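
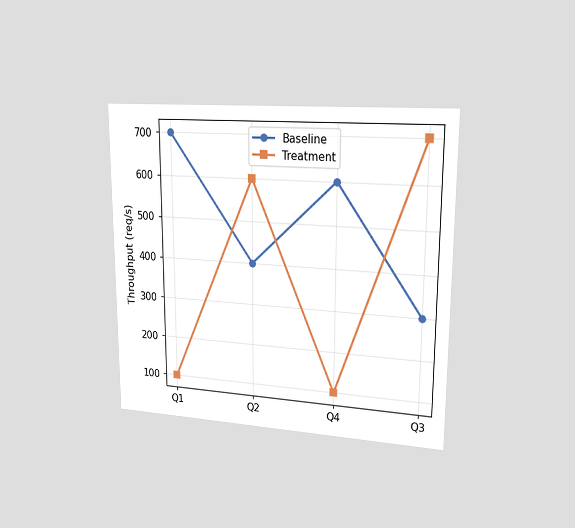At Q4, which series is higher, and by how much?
Baseline, by 500req/s

The chart is viewed slightly from the right. At Q4, Baseline sits above the other line by 500req/s.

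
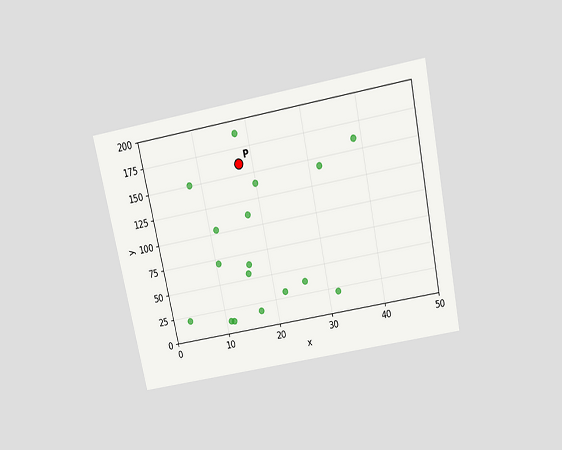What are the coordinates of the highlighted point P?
(17.5, 160)

The chart is tilted about 12° counter-clockwise and viewed slightly from above. Following the gridlines from P to each axis, P sits at (17.5, 160).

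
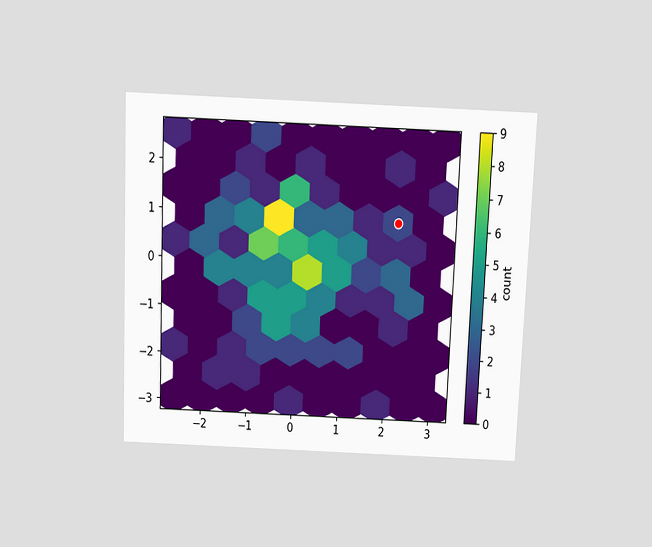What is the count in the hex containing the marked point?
2

The chart is tilted about 2° clockwise and viewed slightly from above. The marked hex reads 2 on the colorbar.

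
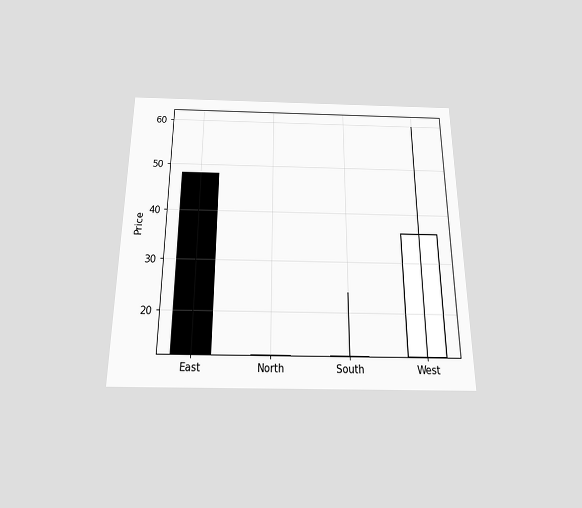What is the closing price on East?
12

The chart is viewed slightly from below. The East candle closes at 12.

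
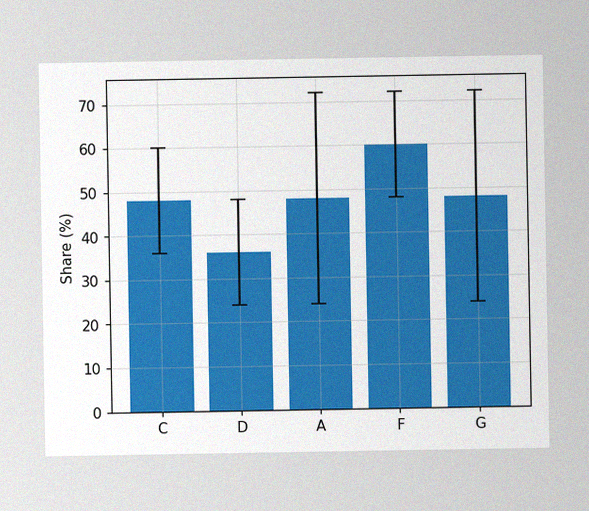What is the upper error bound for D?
48%

The image has some photo noise and uneven lighting. The D bar's upper whisker reaches 48%.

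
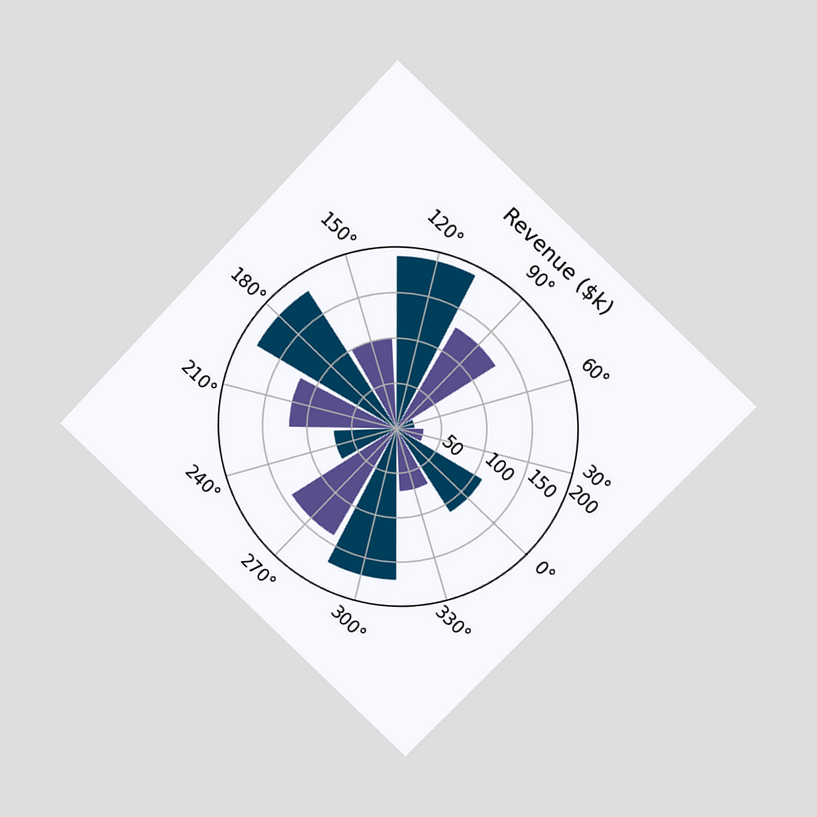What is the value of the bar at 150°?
$100k

The chart is tilted about 44° clockwise and viewed at a slight angle. The bar at 150° reaches $100k on the radial axis.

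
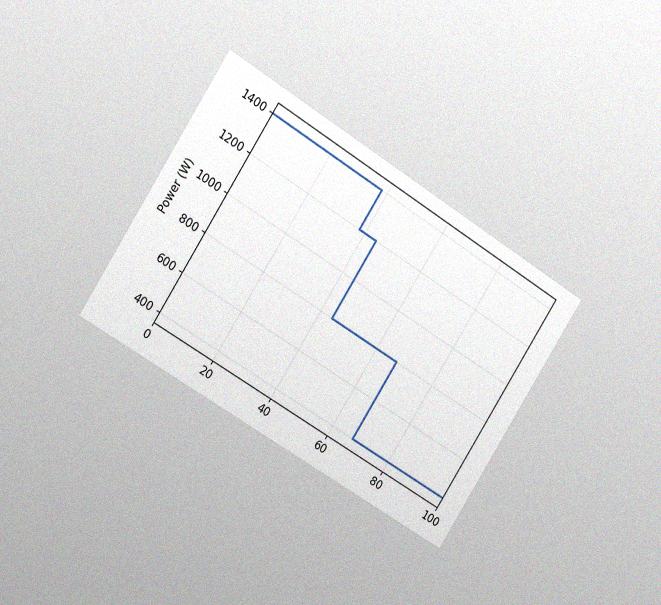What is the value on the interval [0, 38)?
The chart is tilted about 32° clockwise and viewed slightly from the left, with some photo noise. On [0, 38) the step sits at 1400W.

1400W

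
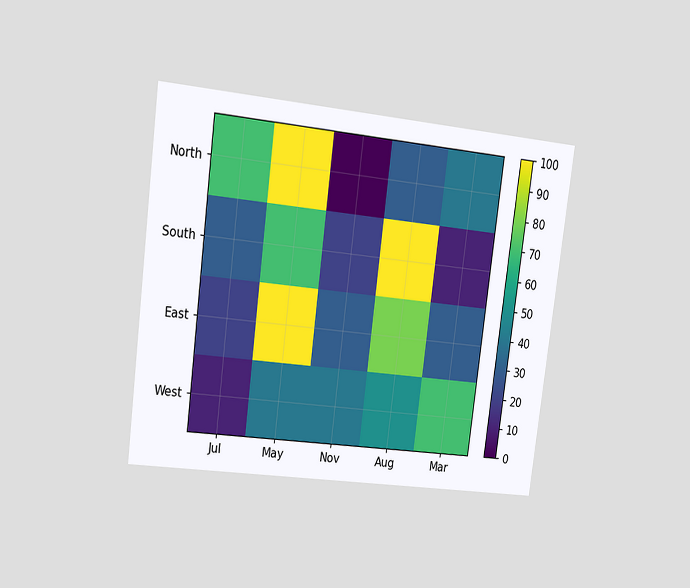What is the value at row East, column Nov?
The chart is tilted about 7° clockwise and viewed at a slight angle. Matching cell (East, Nov) against the colorbar gives 30.

30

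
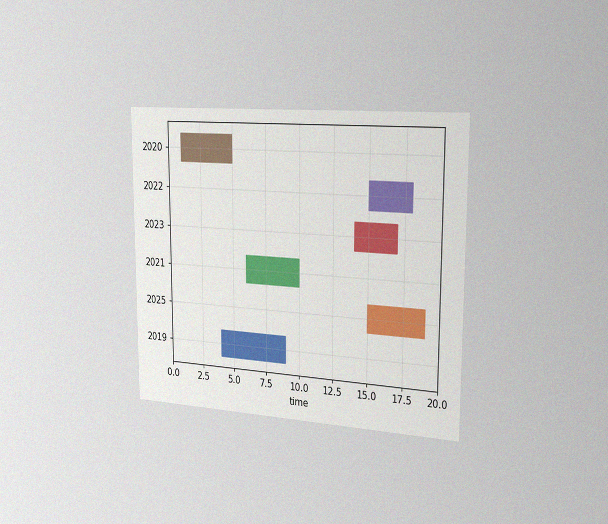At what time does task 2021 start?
6

The chart is viewed slightly from the right, with some photo noise. The 2021 bar begins at t=6.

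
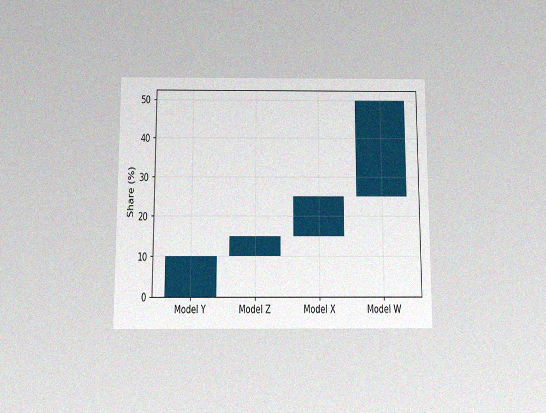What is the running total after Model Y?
10%

The chart is viewed slightly from below, with some photo noise. After Model Y the running total reaches 10%.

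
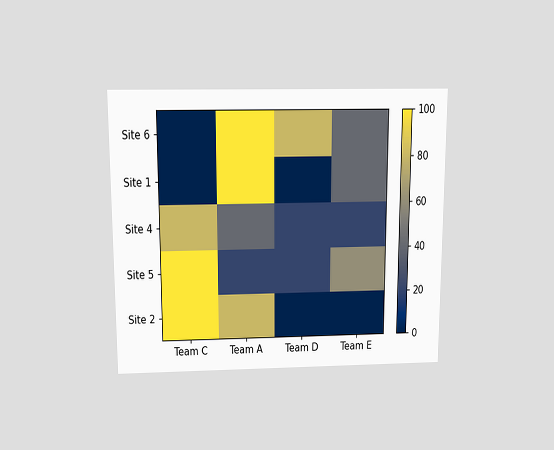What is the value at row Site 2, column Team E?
The chart is viewed slightly from above. Matching cell (Site 2, Team E) against the colorbar gives 0.

0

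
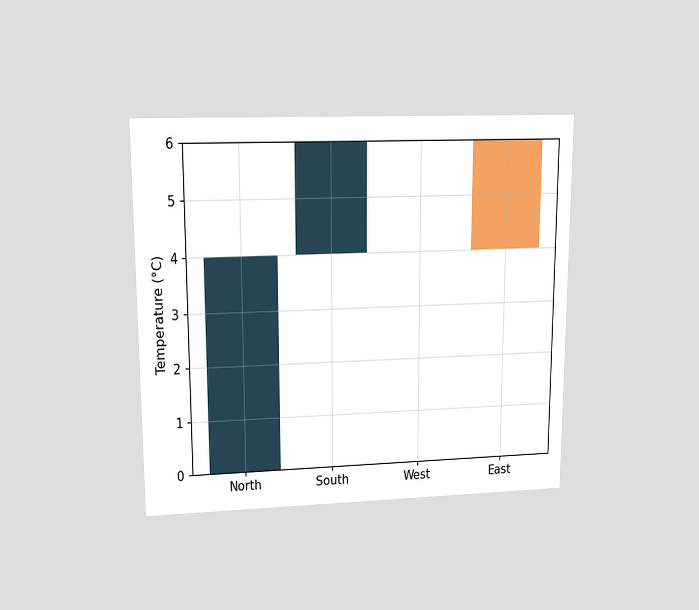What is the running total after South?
6°C

The chart is viewed at a slight angle. After South the running total reaches 6°C.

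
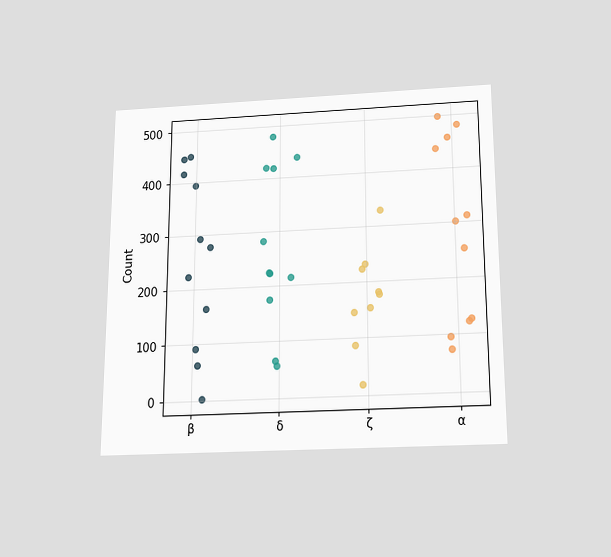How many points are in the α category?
The chart is viewed slightly from below. Counting the markers in the α column gives 11.

11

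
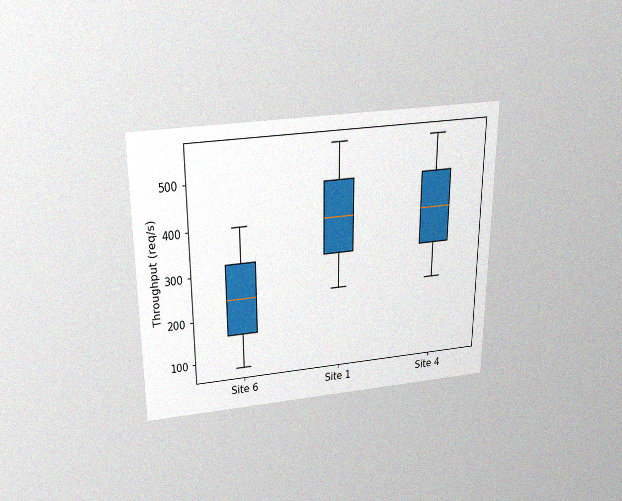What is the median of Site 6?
The chart is viewed slightly from above, with some photo noise. The median line in the Site 6 box sits at 240req/s.

240req/s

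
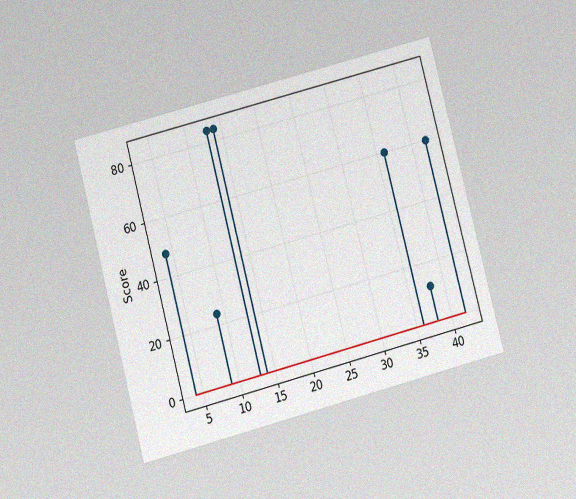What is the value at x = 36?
The chart is tilted about 15° counter-clockwise and viewed at a slight angle, with some photo noise. The stem at x=36 reaches 60.

60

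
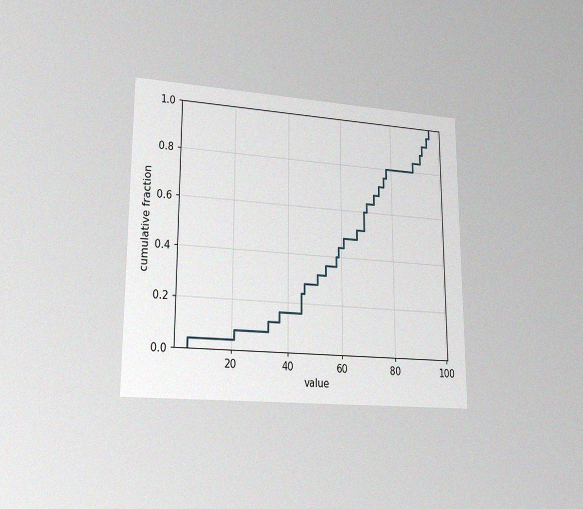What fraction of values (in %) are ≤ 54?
The chart is viewed at a slight angle, with some photo noise. At x=54 the ECDF step is at 36%.

36%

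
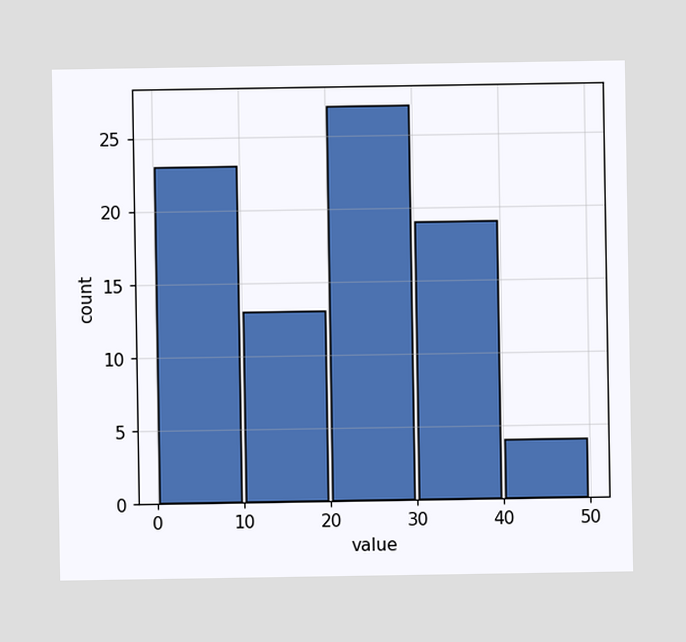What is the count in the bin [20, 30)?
The [20, 30) bin has height 27.

27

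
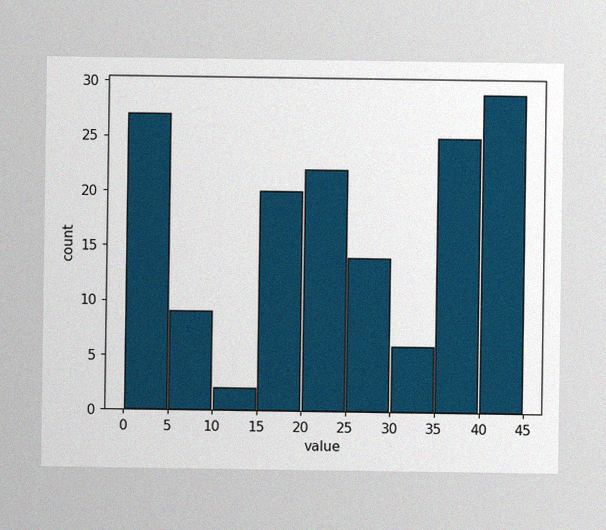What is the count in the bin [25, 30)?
The image has some photo noise and uneven lighting. The [25, 30) bin has height 14.

14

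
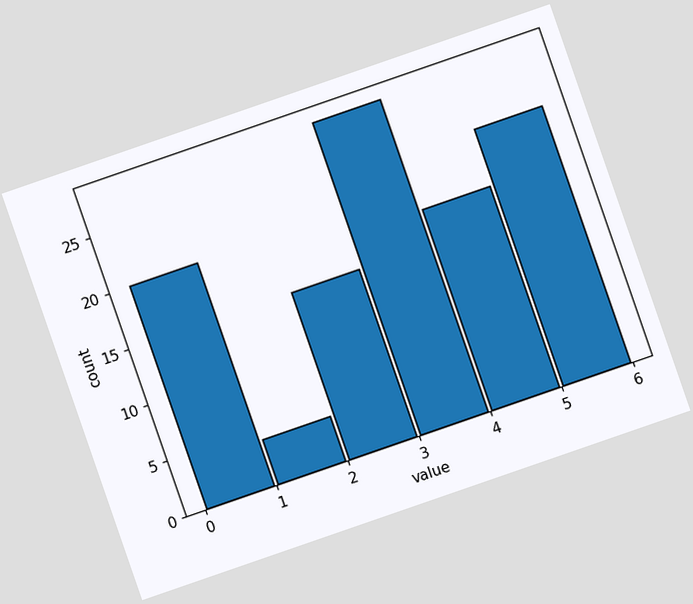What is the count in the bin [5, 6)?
The chart is tilted about 19° counter-clockwise. The [5, 6) bin has height 23.

23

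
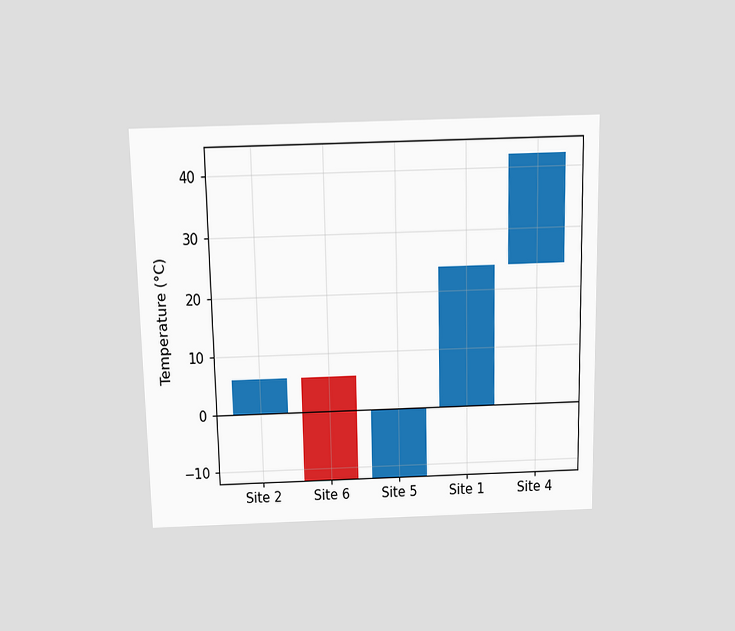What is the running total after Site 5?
The chart is viewed slightly from above. After Site 5 the running total reaches 0°C.

0°C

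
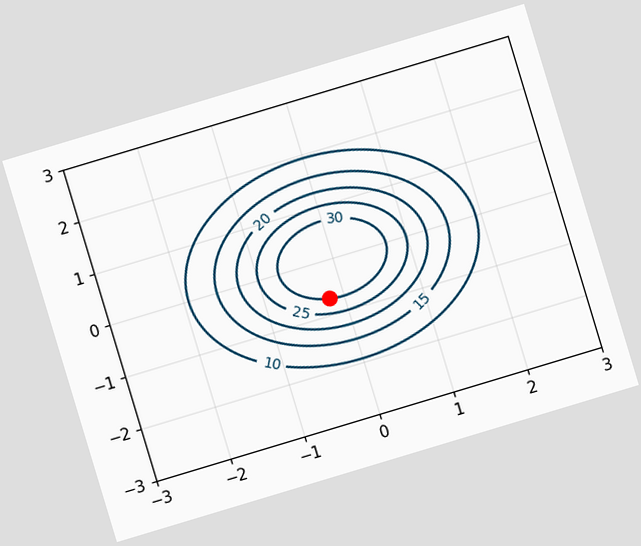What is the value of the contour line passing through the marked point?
The chart is tilted about 17° counter-clockwise. The marked point sits on the contour labelled 30.

30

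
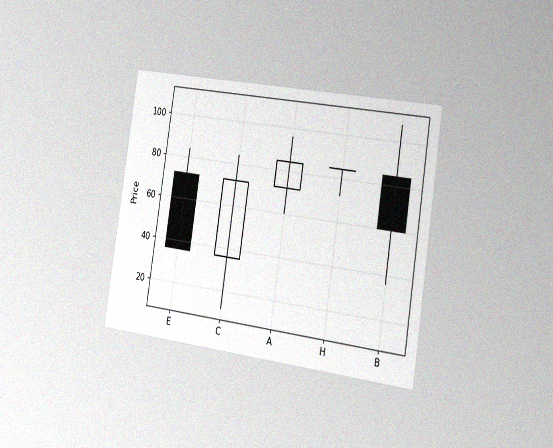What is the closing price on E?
The chart is tilted about 9° clockwise and viewed slightly from the right, with some photo noise. The E candle closes at 36.

36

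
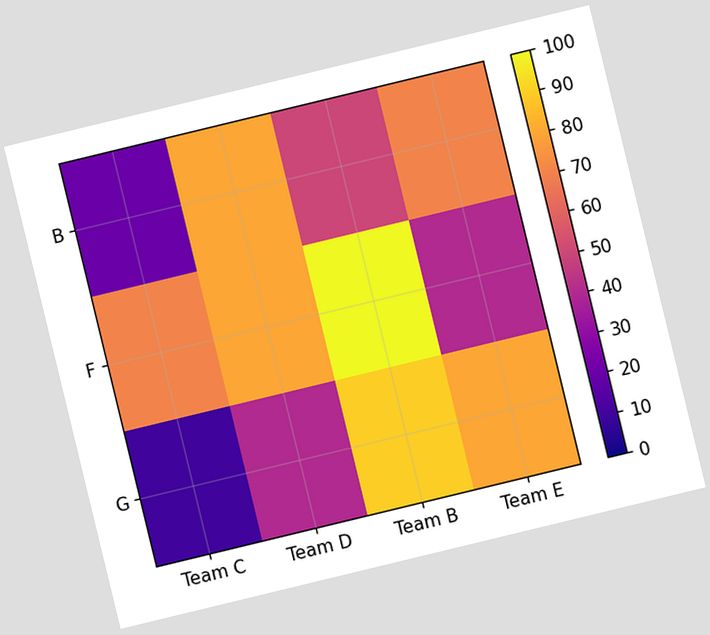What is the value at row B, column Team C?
The chart is tilted about 14° counter-clockwise. Matching cell (B, Team C) against the colorbar gives 20.

20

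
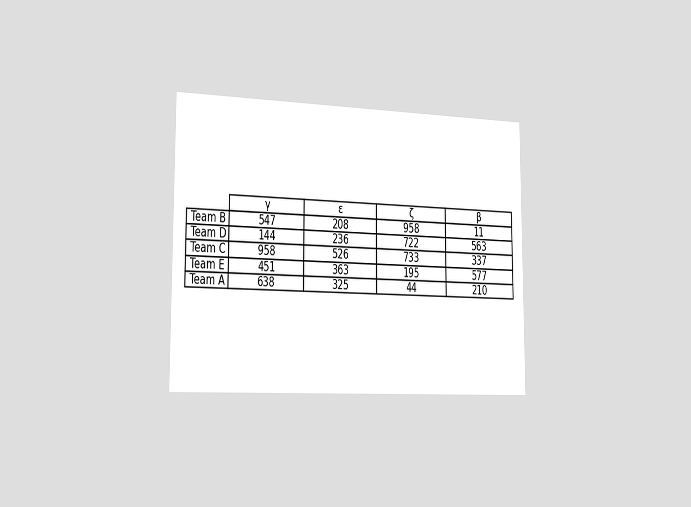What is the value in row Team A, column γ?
The chart is viewed slightly from the left. The (Team A, γ) cell reads 638.

638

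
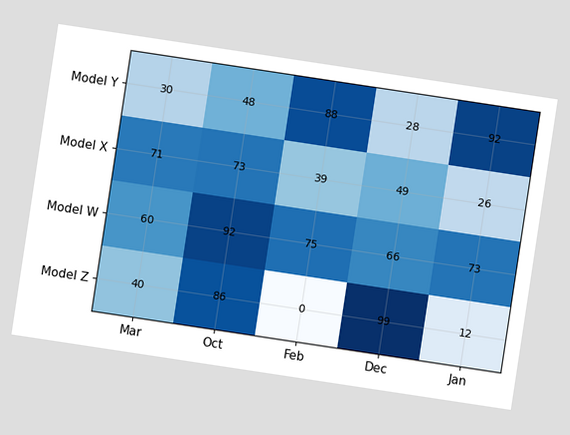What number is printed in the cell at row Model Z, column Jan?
12

The chart is tilted about 9° clockwise. The (Model Z, Jan) cell reads 12.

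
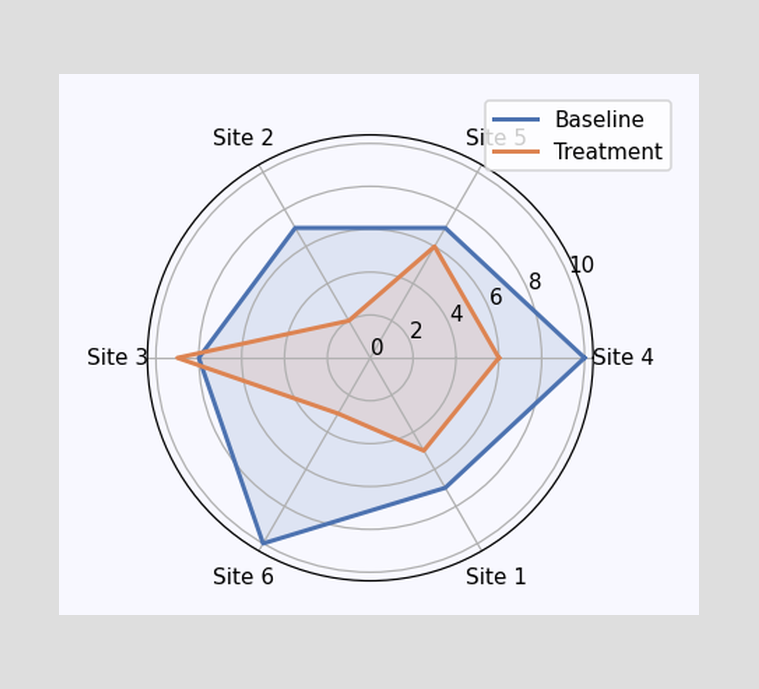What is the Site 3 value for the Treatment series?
9

On the Site 3 axis, Treatment reaches 9.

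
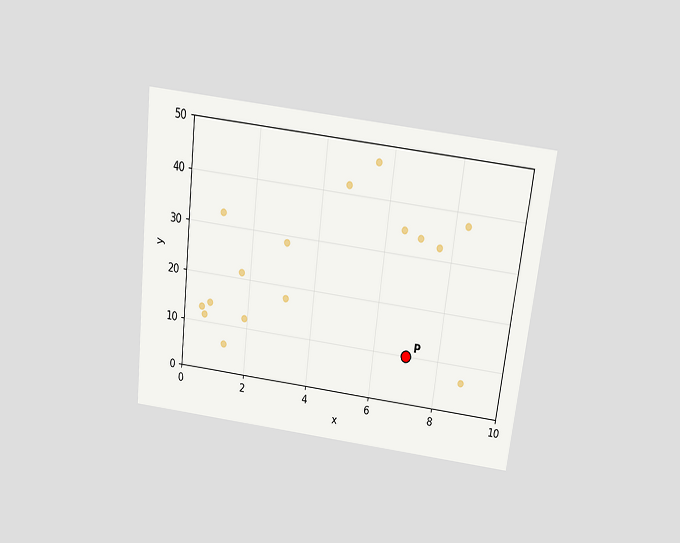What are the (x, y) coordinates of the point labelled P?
The chart is tilted about 7° clockwise and viewed slightly from above. Following the gridlines from P to each axis, P sits at (7, 10).

(7, 10)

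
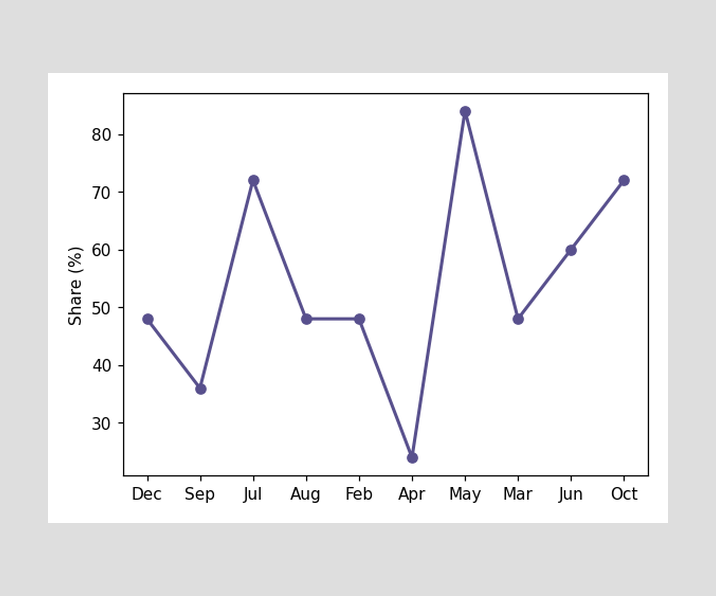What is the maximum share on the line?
84%

The highest point is at May, and reading across to the y-axis gives 84%.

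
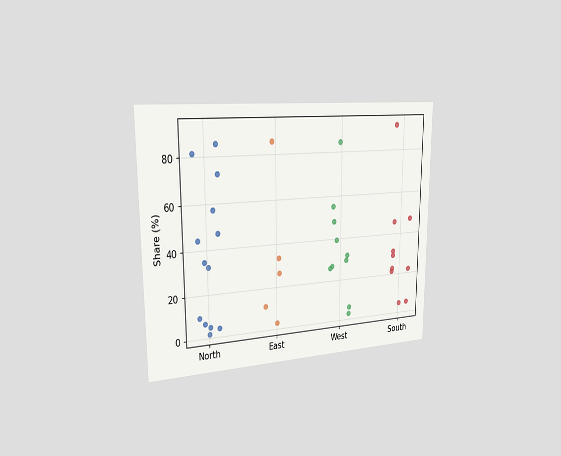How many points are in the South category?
10

The chart is viewed slightly from the left. Counting the markers in the South column gives 10.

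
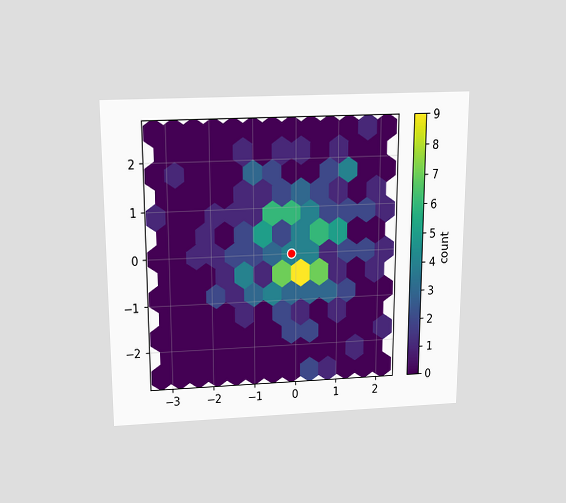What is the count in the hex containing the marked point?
The chart is viewed slightly from above. The marked hex reads 4 on the colorbar.

4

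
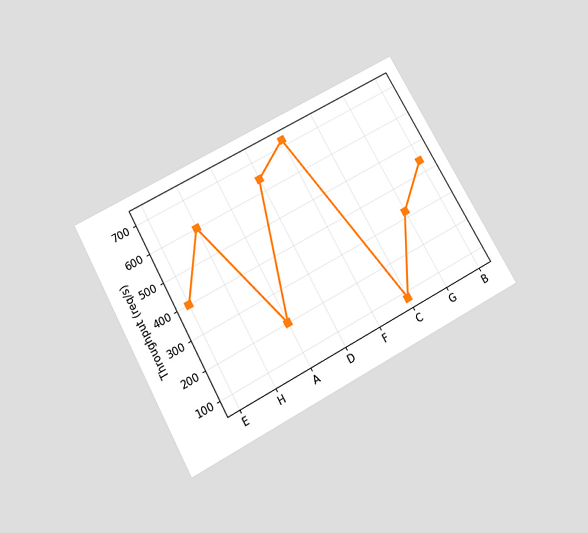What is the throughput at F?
720req/s

The chart is tilted about 29° counter-clockwise and viewed slightly from below. At F, the line is at 720req/s.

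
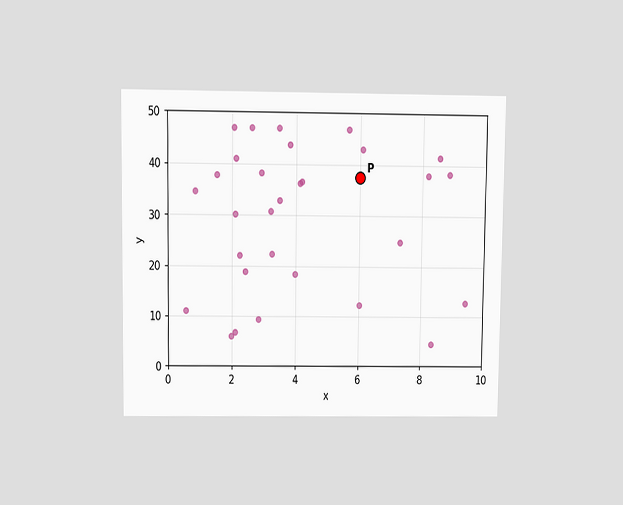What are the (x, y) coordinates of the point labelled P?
The chart is viewed slightly from above. Following the gridlines from P to each axis, P sits at (6, 37.5).

(6, 37.5)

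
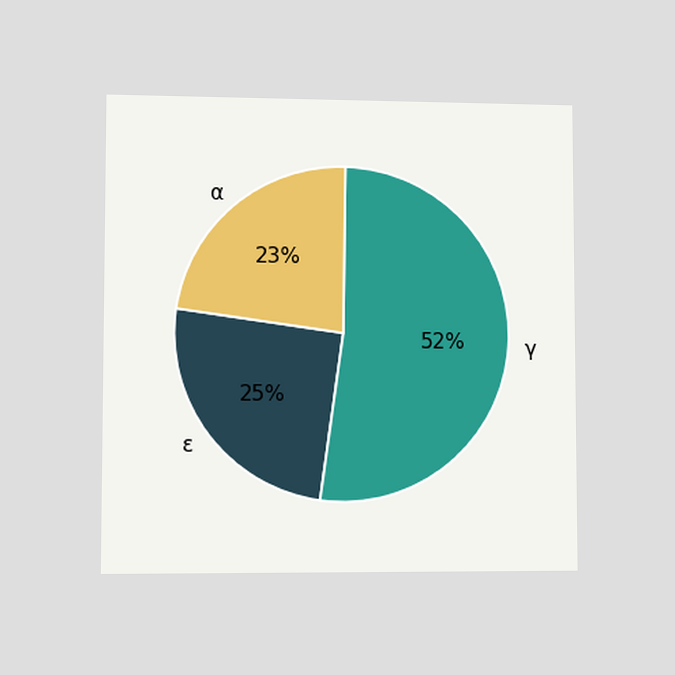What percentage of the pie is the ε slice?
The chart is viewed at a slight angle. The ε slice takes up 25% of the pie.

25%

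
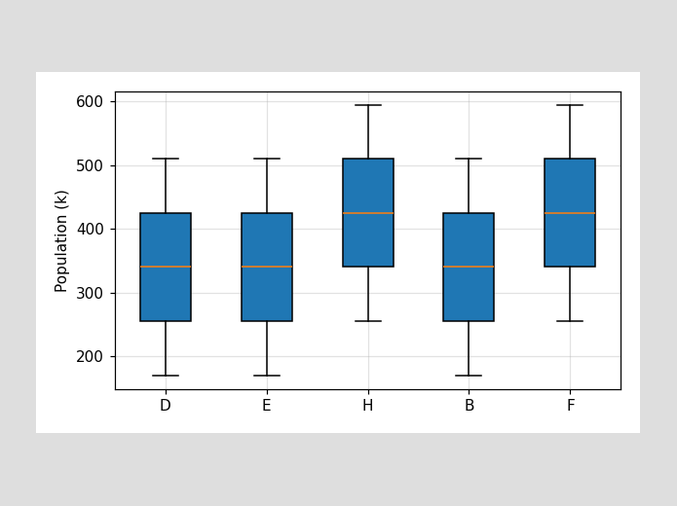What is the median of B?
340k

The median line in the B box sits at 340k.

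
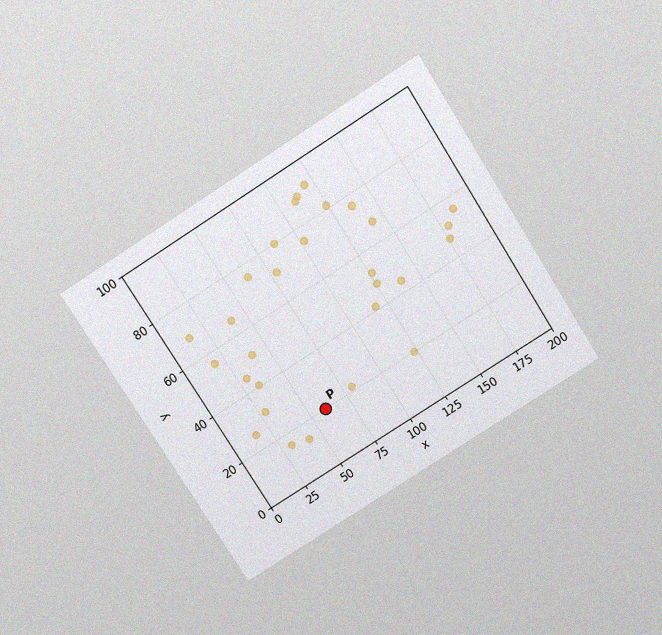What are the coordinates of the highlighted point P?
(60, 20)

The chart is tilted about 33° counter-clockwise and viewed slightly from above, with some photo noise. Following the gridlines from P to each axis, P sits at (60, 20).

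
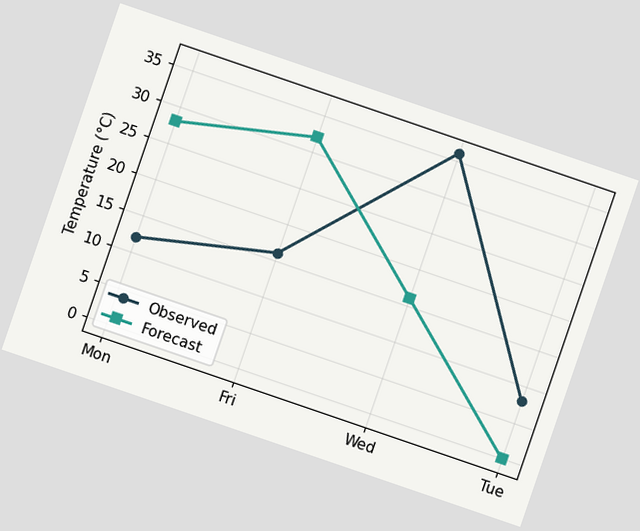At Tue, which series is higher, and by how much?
The chart is tilted about 19° clockwise. At Tue, Observed sits above the other line by 8°C.

Observed, by 8°C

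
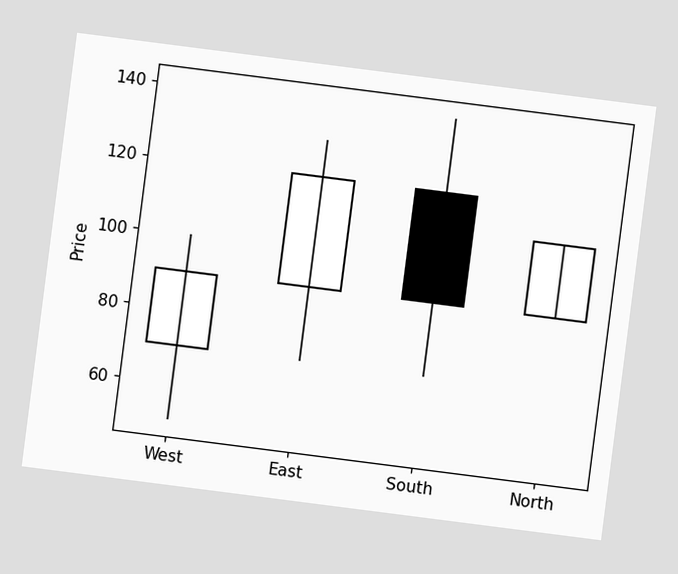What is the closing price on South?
The chart is tilted about 7° clockwise. The South candle closes at 90.

90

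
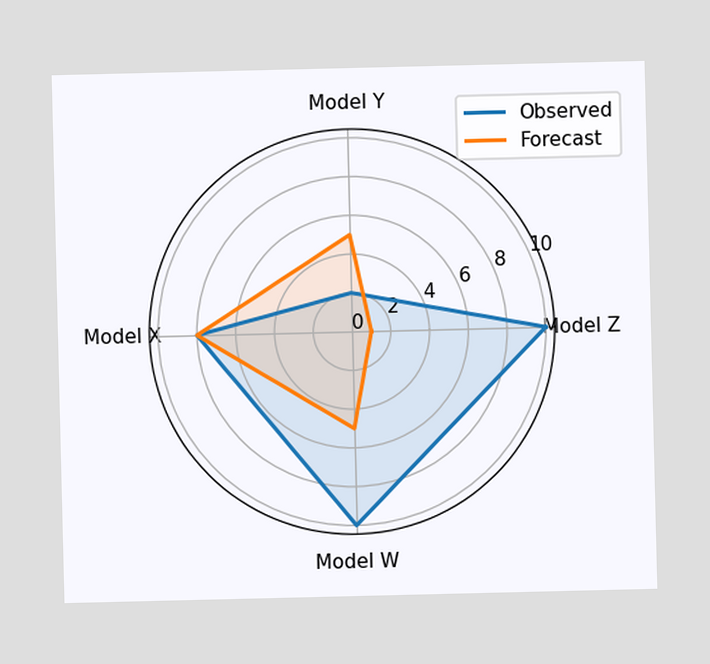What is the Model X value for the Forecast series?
On the Model X axis, Forecast reaches 8.

8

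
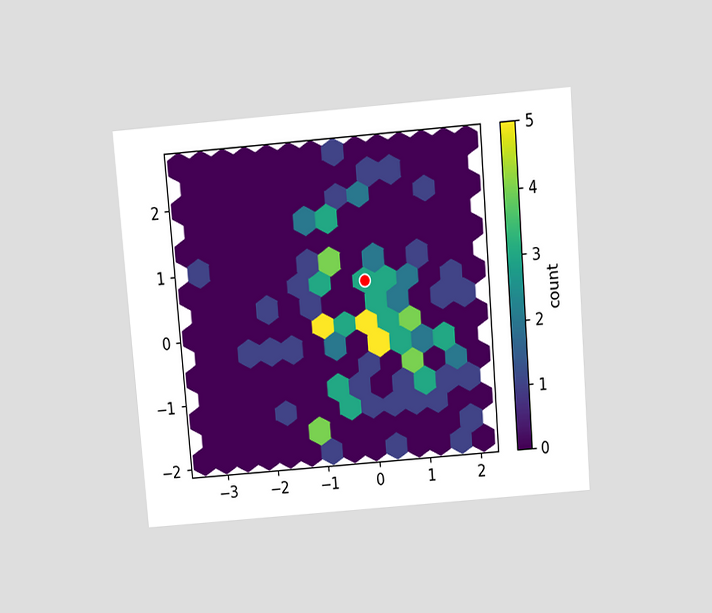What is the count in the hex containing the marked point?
3

The chart is tilted about 5° counter-clockwise and viewed slightly from above. The marked hex reads 3 on the colorbar.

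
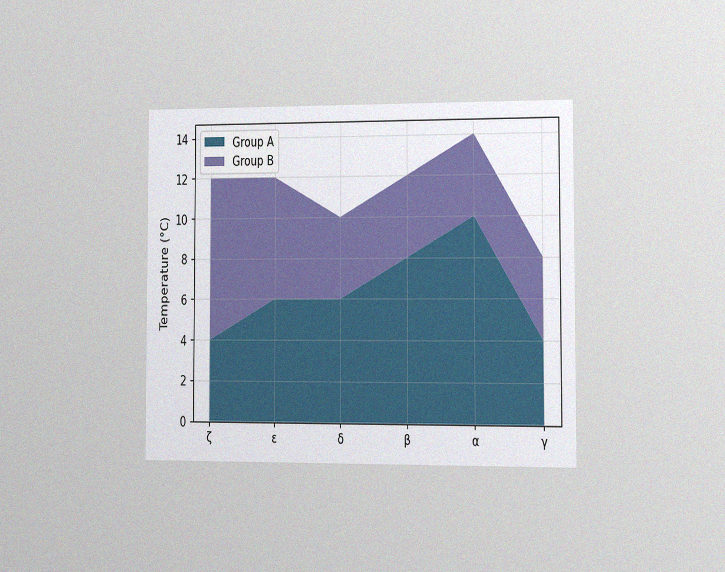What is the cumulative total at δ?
The chart is viewed at a slight angle, with some photo noise. The stacked total at δ reaches 10°C.

10°C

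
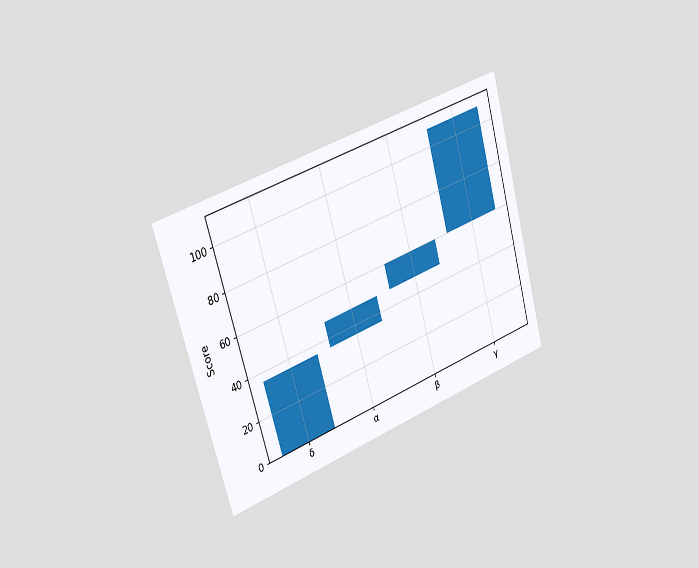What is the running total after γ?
The chart is tilted about 16° counter-clockwise and viewed slightly from the left. After γ the running total reaches 108.

108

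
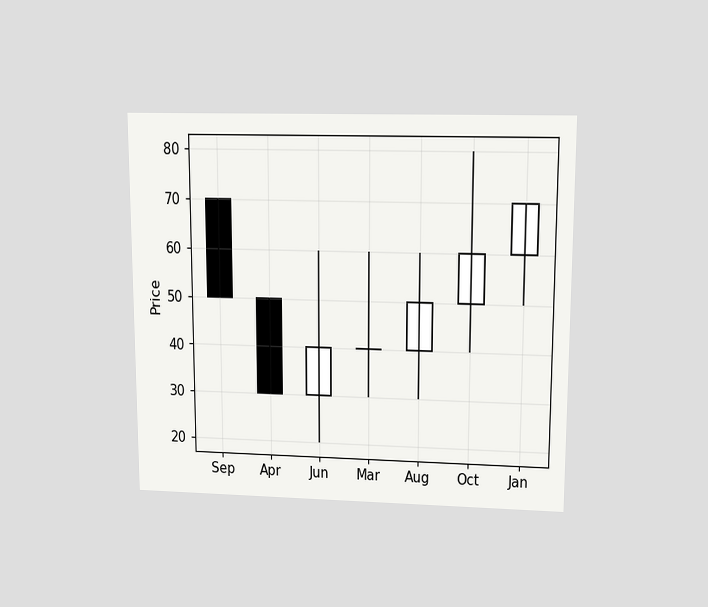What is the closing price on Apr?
30

The chart is viewed slightly from above. The Apr candle closes at 30.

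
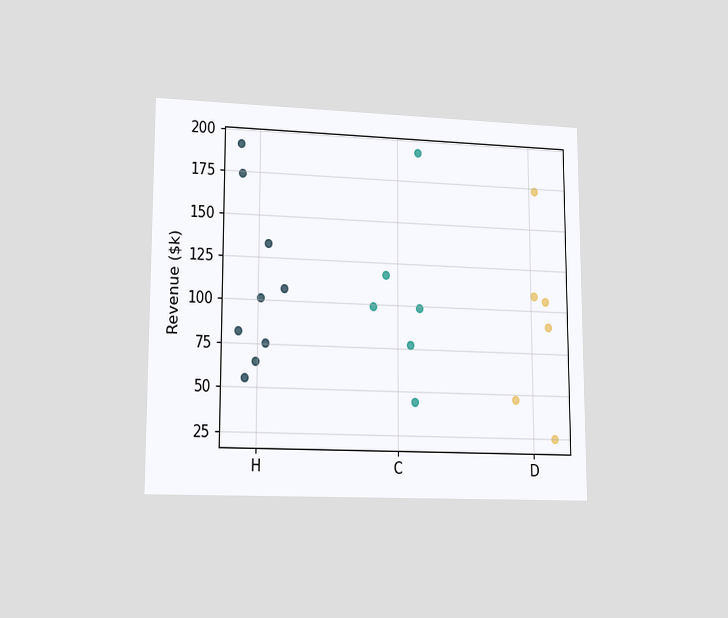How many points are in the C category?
6

The chart is viewed at a slight angle. Counting the markers in the C column gives 6.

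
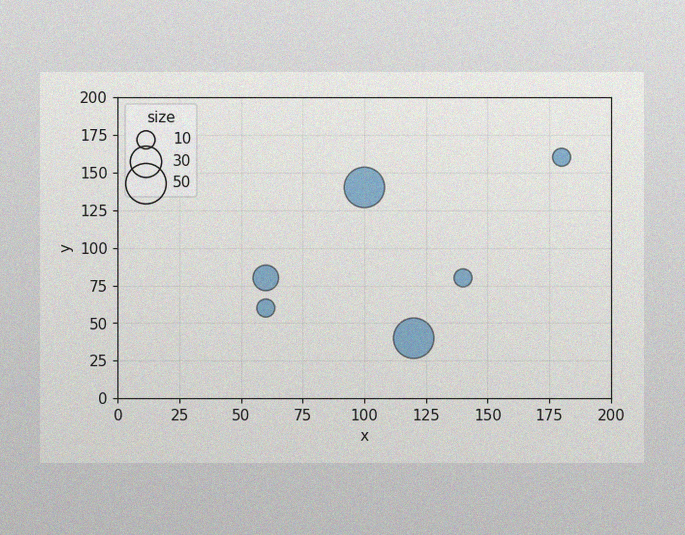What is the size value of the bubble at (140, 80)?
10

The image has some photo noise and uneven lighting. Matching the bubble at (140, 80) against the size legend gives 10.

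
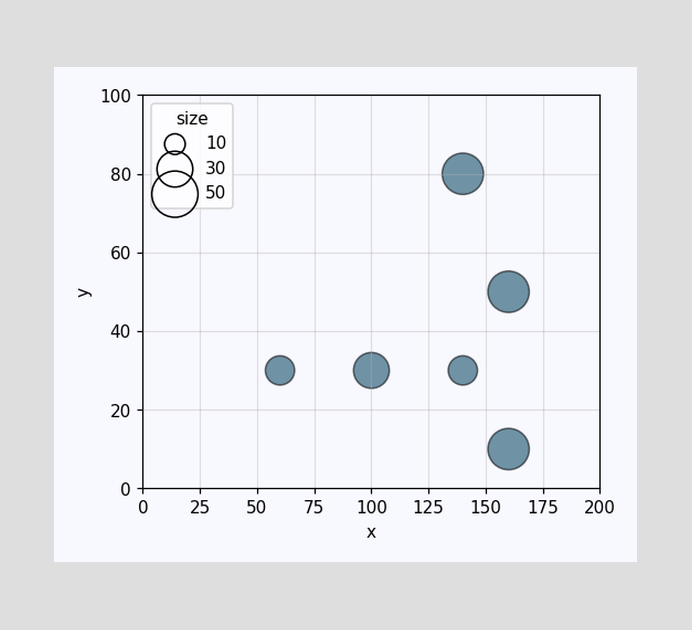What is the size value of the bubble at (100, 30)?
Matching the bubble at (100, 30) against the size legend gives 30.

30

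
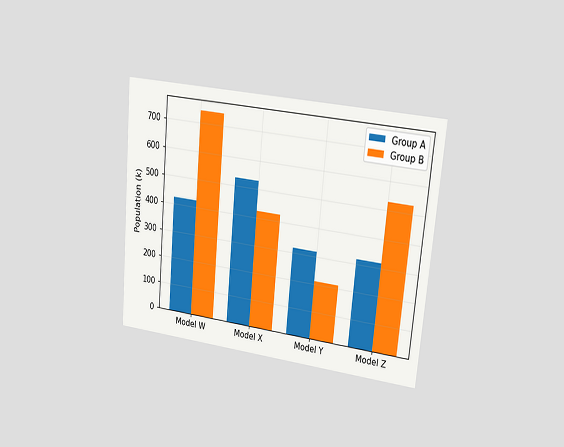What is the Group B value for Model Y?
The chart is tilted about 5° clockwise and viewed at a slight angle. The Group B bar at Model Y reaches 212k on the y-axis.

212k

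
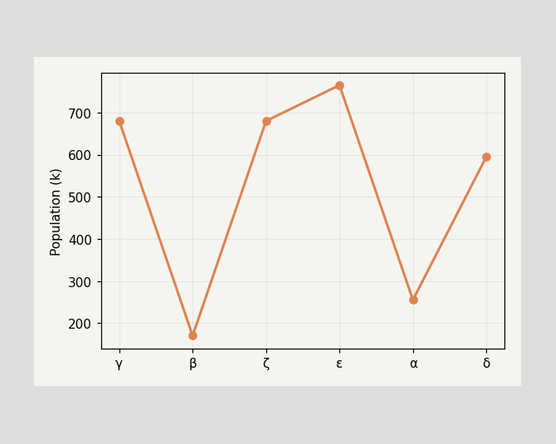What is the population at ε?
765k

At ε, the line is at 765k.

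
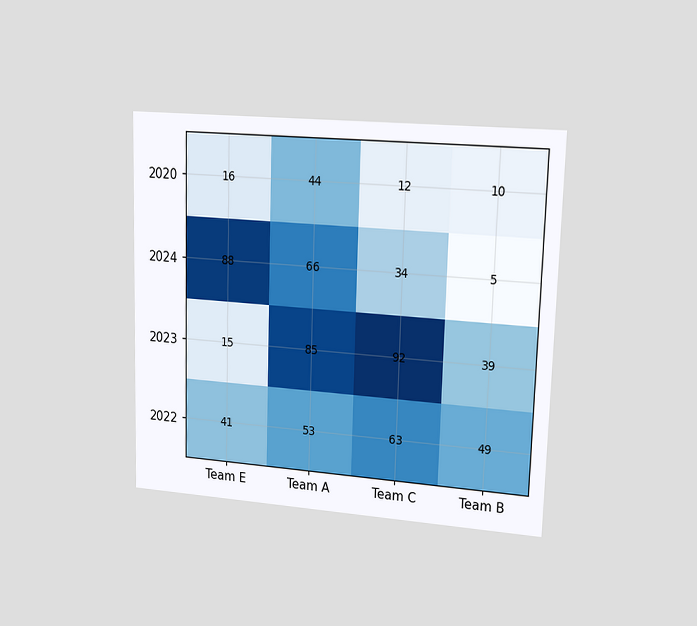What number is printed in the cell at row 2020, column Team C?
12

The chart is viewed slightly from the right. The (2020, Team C) cell reads 12.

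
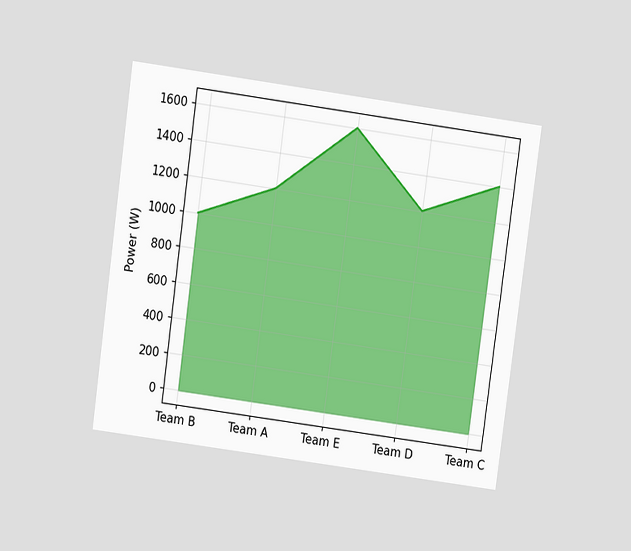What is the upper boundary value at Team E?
1600W

The chart is tilted about 8° clockwise and viewed at a slight angle. At Team E the upper boundary is at 1600W.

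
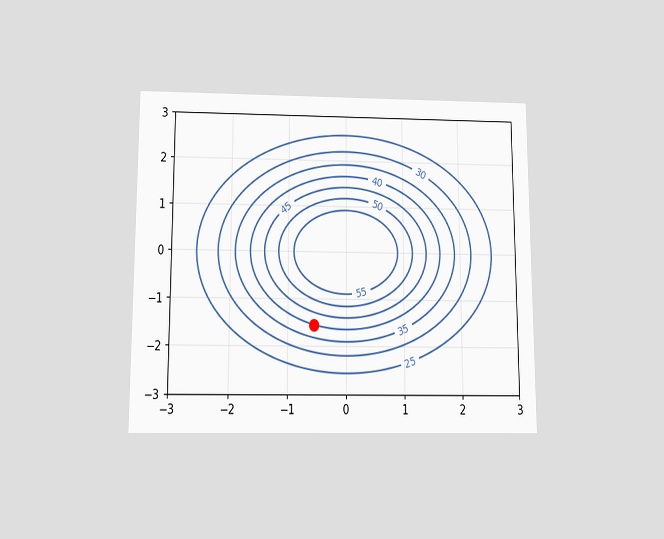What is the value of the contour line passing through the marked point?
40

The chart is viewed slightly from below. The marked point sits on the contour labelled 40.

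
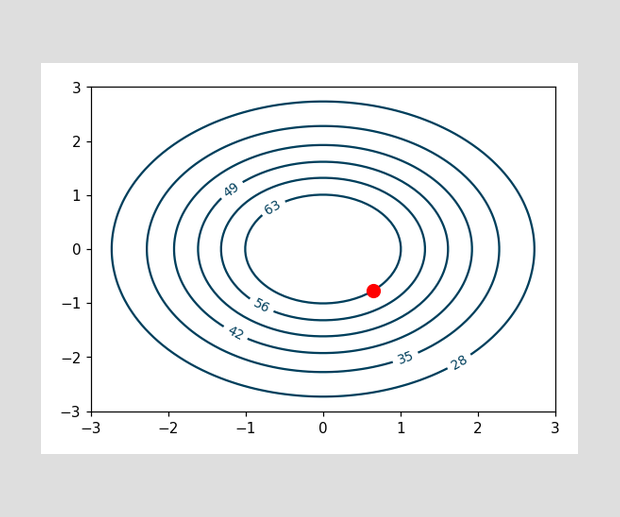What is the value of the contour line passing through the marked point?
63

The marked point sits on the contour labelled 63.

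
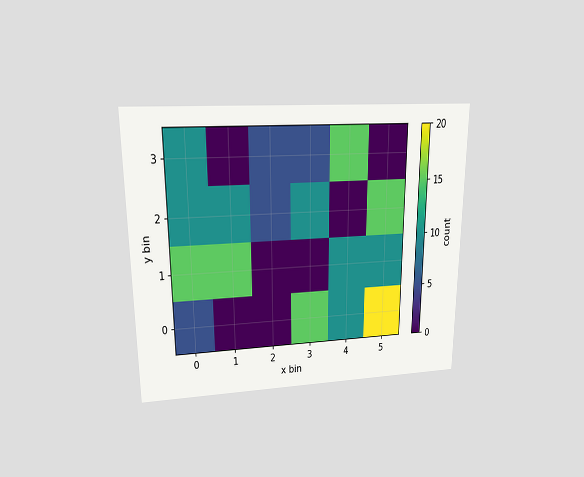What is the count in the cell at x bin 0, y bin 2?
The chart is viewed at a slight angle. Matching the cell (0, 2) against the colorbar gives 10.

10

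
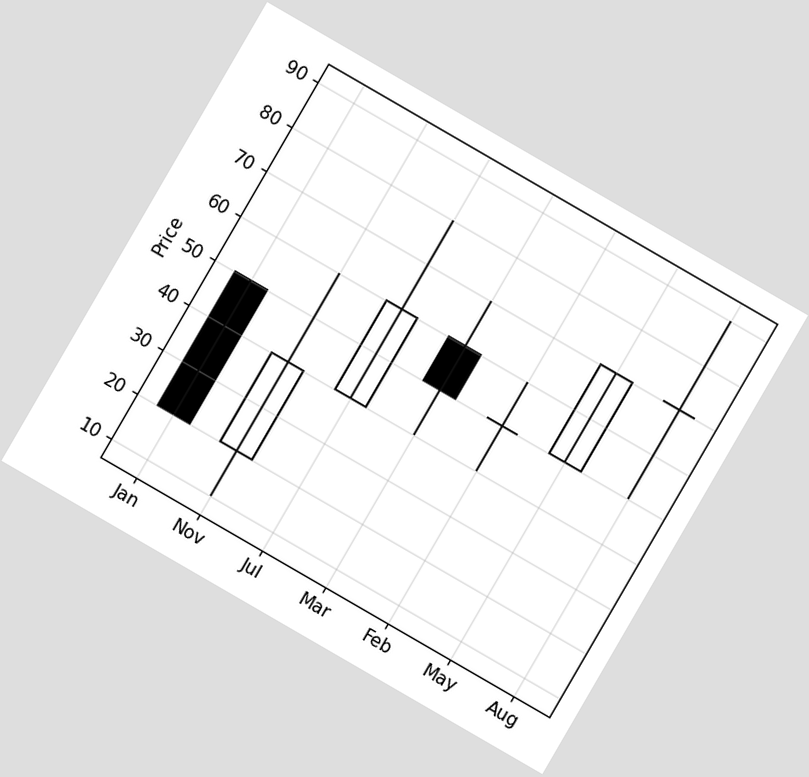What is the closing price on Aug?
70

The chart is tilted about 30° clockwise. The Aug candle closes at 70.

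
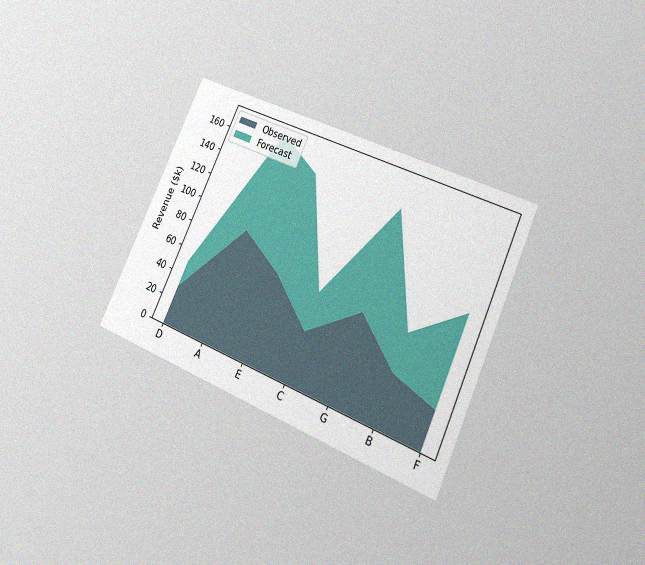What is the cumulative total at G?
The chart is tilted about 24° clockwise and viewed at a slight angle, with some photo noise. The stacked total at G reaches $150k.

$150k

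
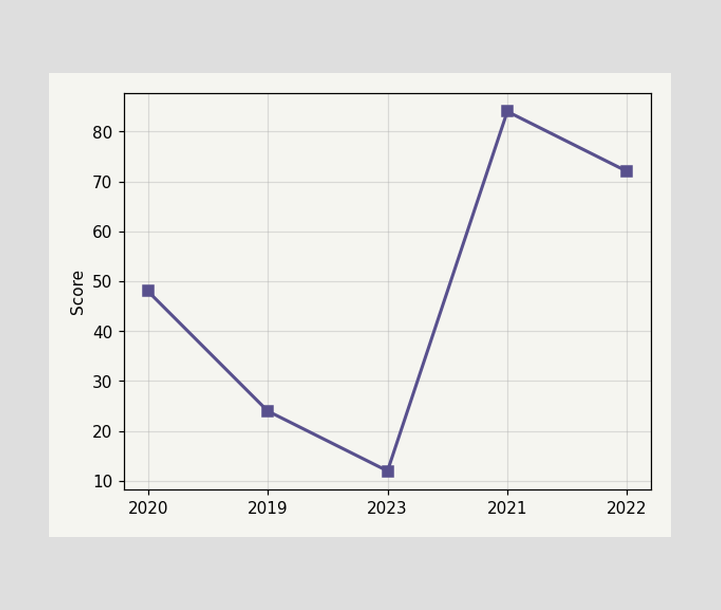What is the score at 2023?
12

At 2023, the line is at 12.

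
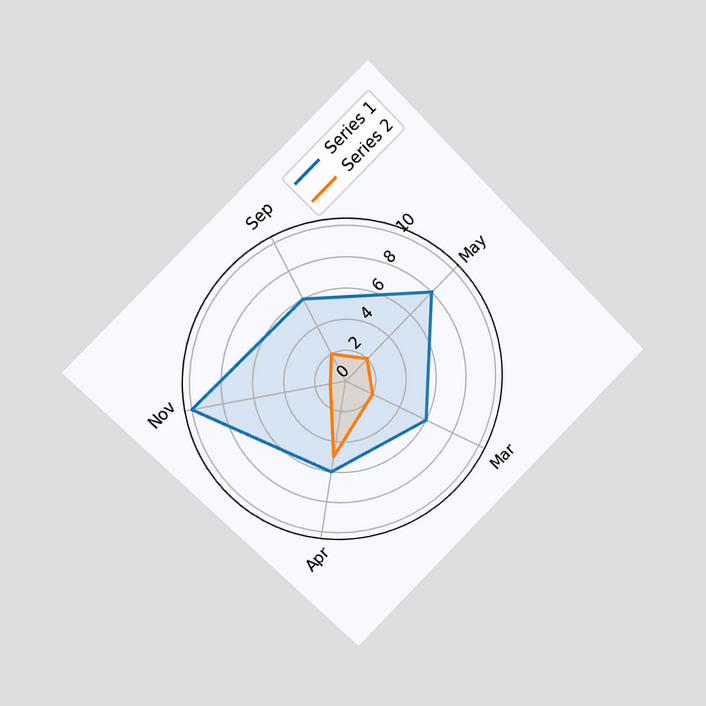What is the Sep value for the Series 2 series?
2

The chart is tilted about 45° counter-clockwise and viewed slightly from the left. On the Sep axis, Series 2 reaches 2.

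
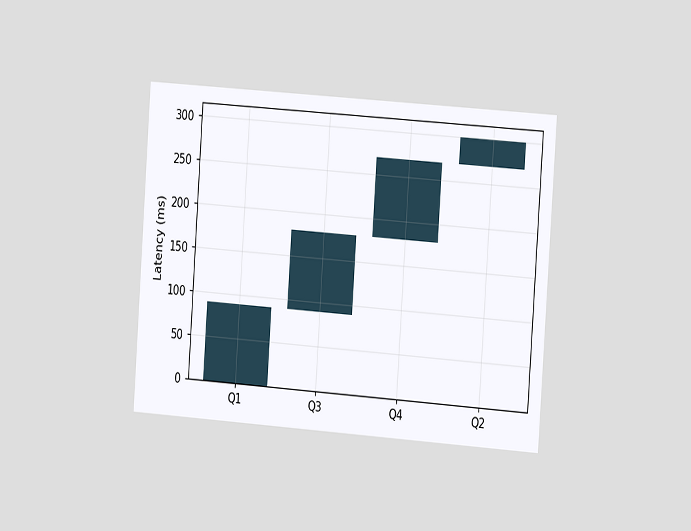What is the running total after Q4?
The chart is tilted about 4° clockwise and viewed slightly from the right. After Q4 the running total reaches 270ms.

270ms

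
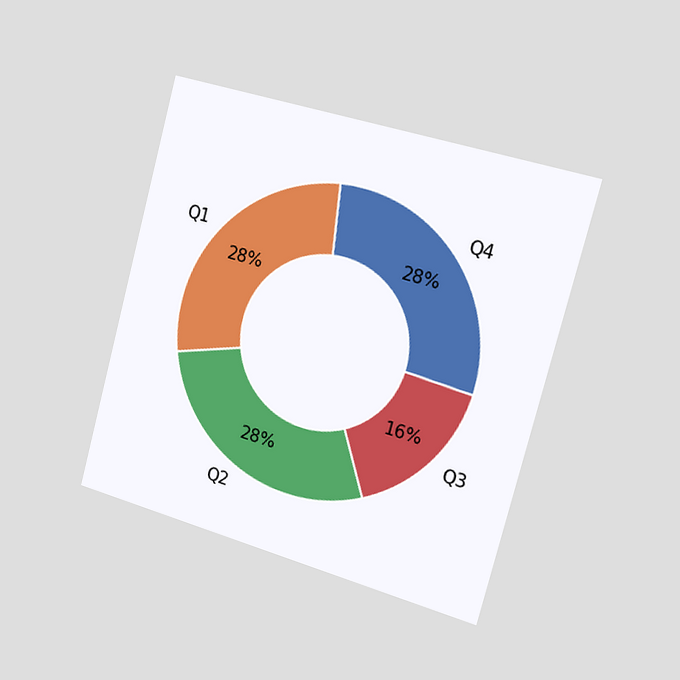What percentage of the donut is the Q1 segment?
The chart is tilted about 15° clockwise and viewed slightly from the right. The Q1 segment takes up 28% of the ring.

28%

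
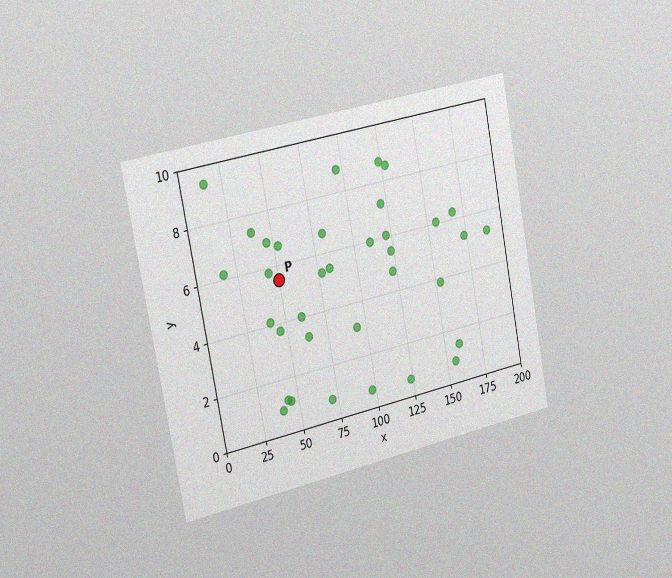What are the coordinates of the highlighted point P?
The chart is tilted about 11° counter-clockwise and viewed slightly from the left, with some photo noise. Following the gridlines from P to each axis, P sits at (50, 5.5).

(50, 5.5)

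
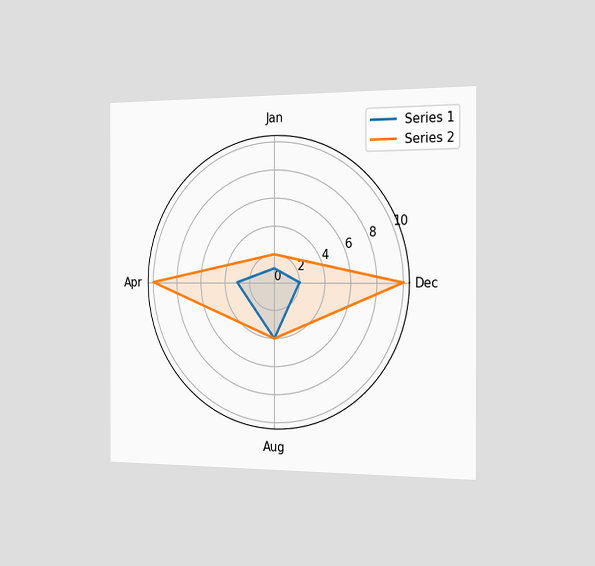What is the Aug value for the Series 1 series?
The chart is viewed slightly from the right. On the Aug axis, Series 1 reaches 4.

4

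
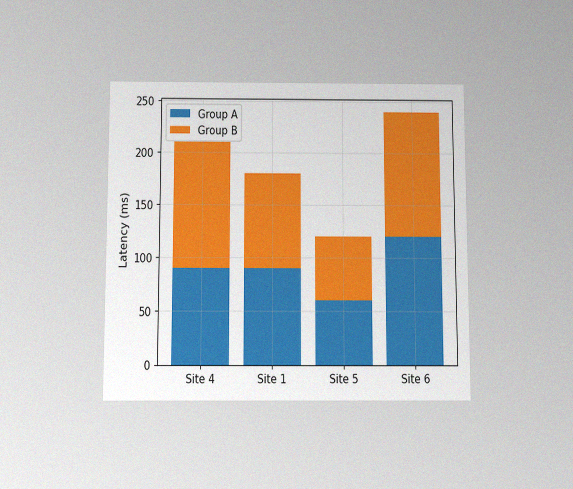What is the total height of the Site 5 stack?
The chart is viewed slightly from below, with some photo noise. The Site 5 stack's top reaches 120ms on the y-axis.

120ms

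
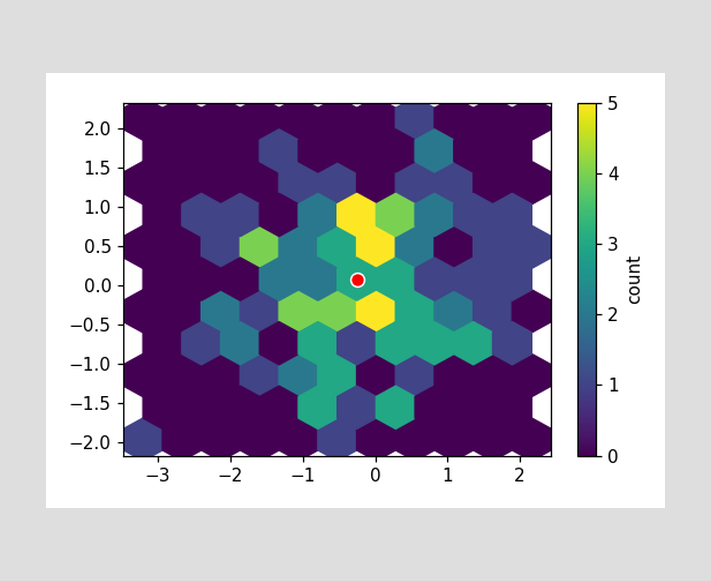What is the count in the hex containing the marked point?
The marked hex reads 3 on the colorbar.

3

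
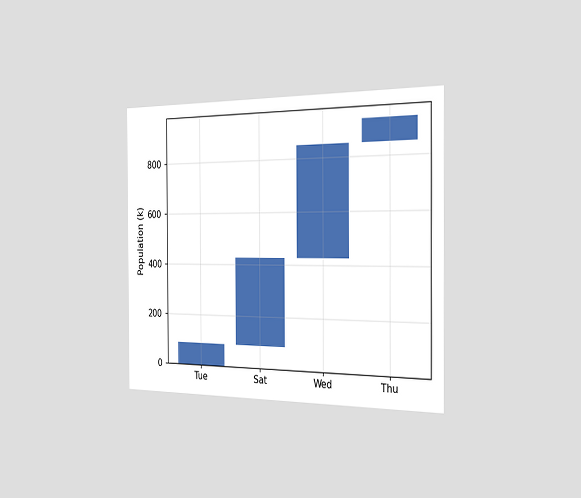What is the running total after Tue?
The chart is viewed slightly from the right. After Tue the running total reaches 85k.

85k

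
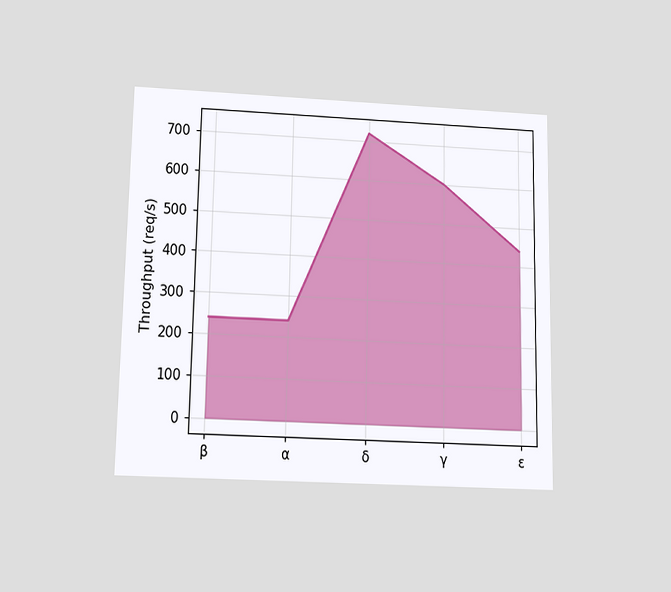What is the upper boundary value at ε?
440req/s

The chart is viewed slightly from below. At ε the upper boundary is at 440req/s.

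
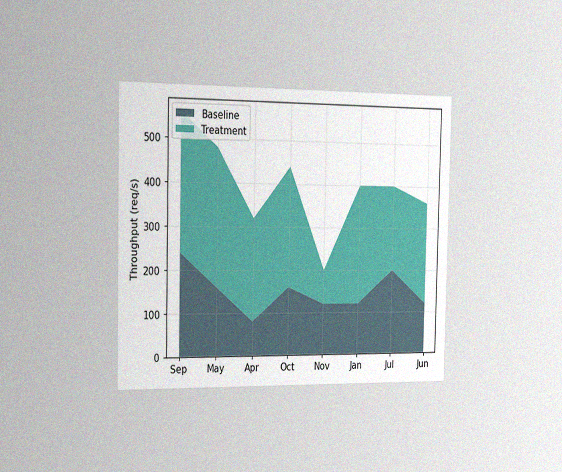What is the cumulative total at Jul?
The chart is viewed slightly from the left, with some photo noise. The stacked total at Jul reaches 400req/s.

400req/s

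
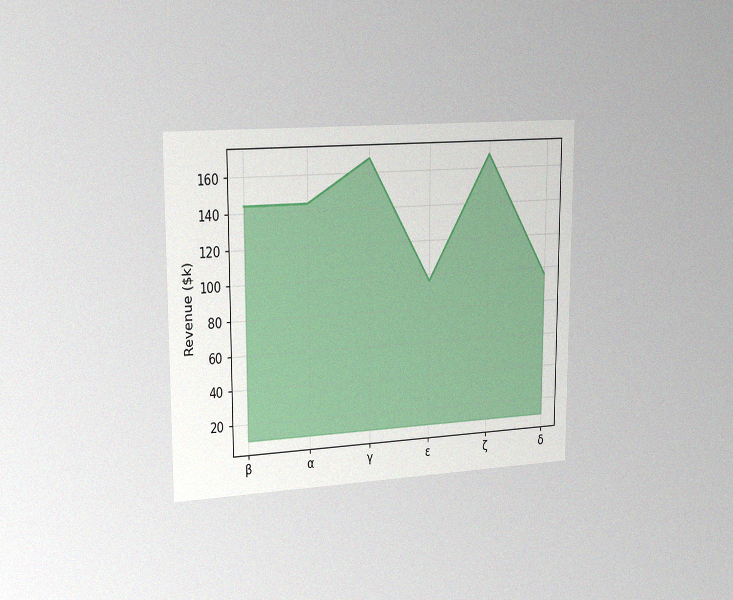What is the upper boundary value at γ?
The chart is viewed slightly from the left, with some photo noise. At γ the upper boundary is at $168k.

$168k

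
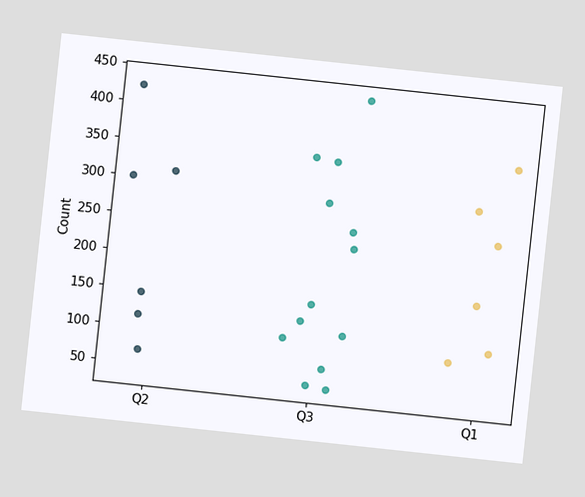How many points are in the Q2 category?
6

The chart is tilted about 6° clockwise. Counting the markers in the Q2 column gives 6.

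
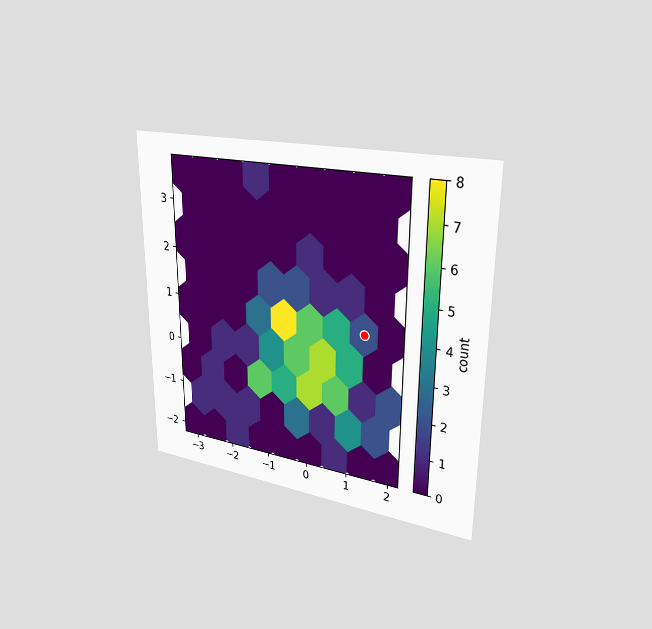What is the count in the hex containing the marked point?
The chart is viewed slightly from the right. The marked hex reads 2 on the colorbar.

2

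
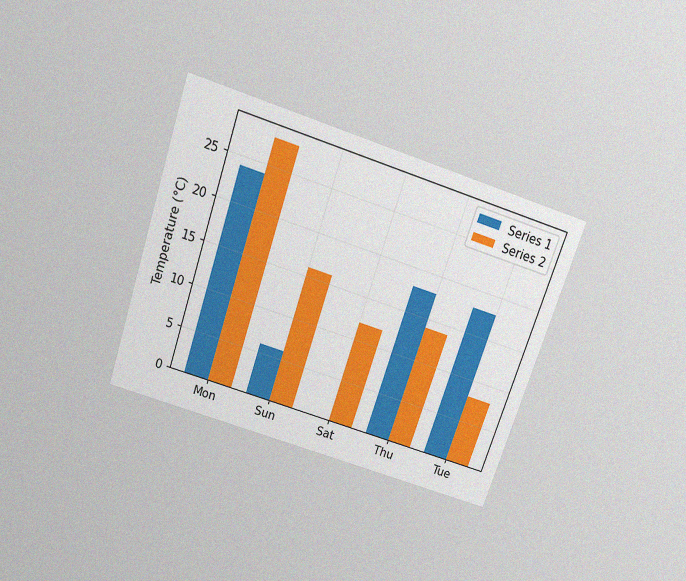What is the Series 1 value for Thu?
The chart is tilted about 19° clockwise and viewed slightly from above, with some photo noise. The Series 1 bar at Thu reaches 18°C on the y-axis.

18°C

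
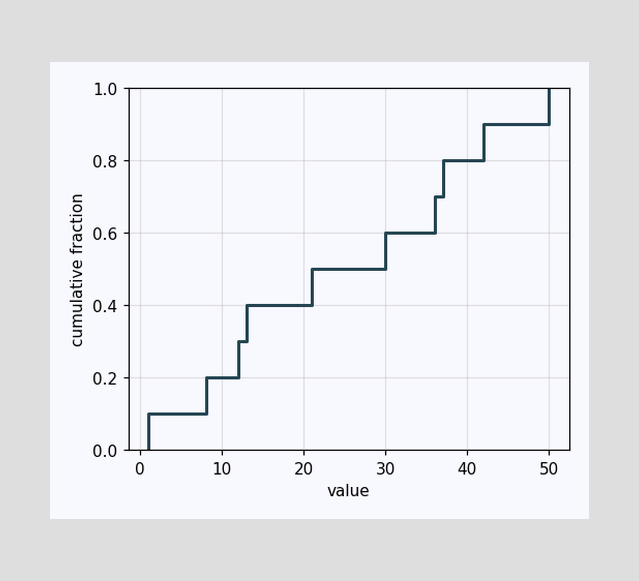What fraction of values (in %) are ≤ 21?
50%

At x=21 the ECDF step is at 50%.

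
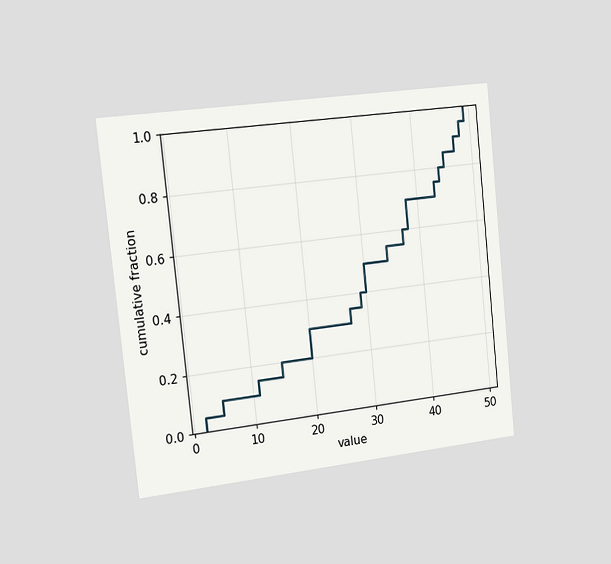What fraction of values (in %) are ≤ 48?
95%

The chart is tilted about 6° counter-clockwise and viewed slightly from the left. At x=48 the ECDF step is at 95%.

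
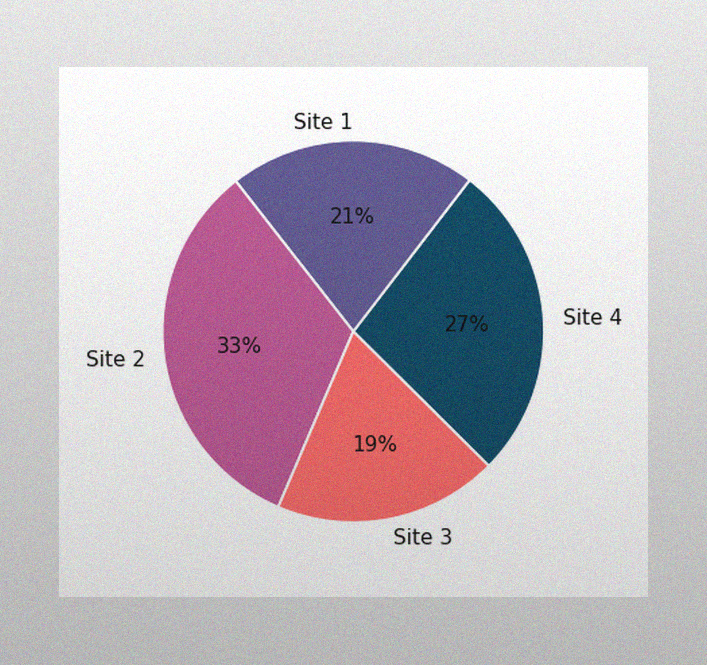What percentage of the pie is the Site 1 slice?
The image has some photo noise and uneven lighting. The Site 1 slice takes up 21% of the pie.

21%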